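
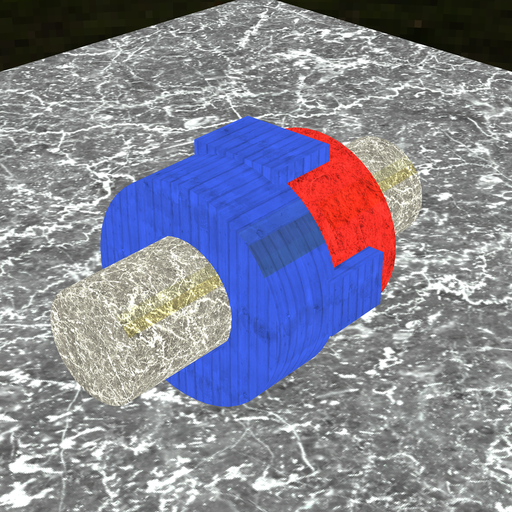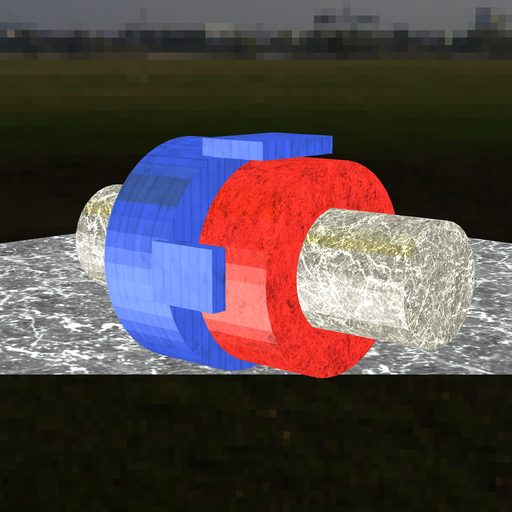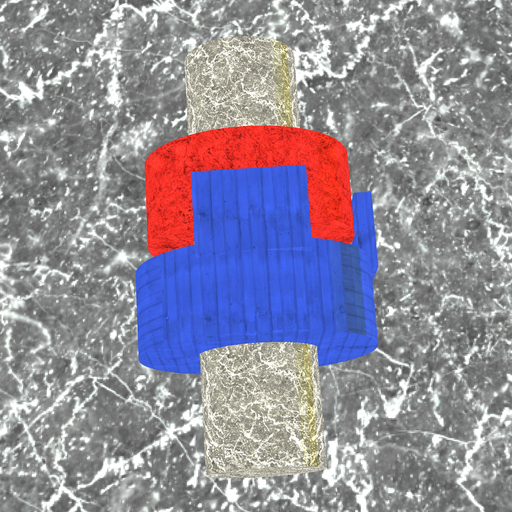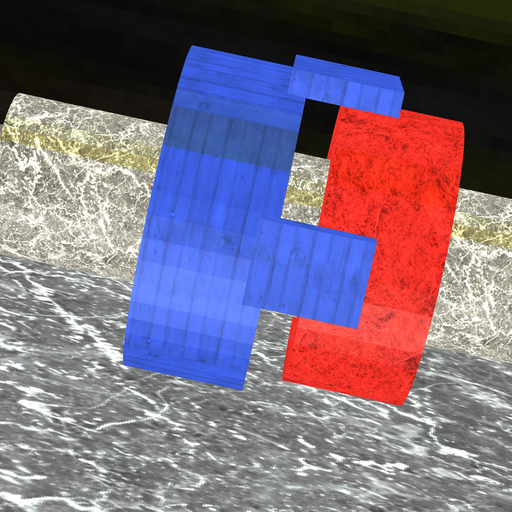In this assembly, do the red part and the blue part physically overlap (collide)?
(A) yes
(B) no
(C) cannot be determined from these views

(B) no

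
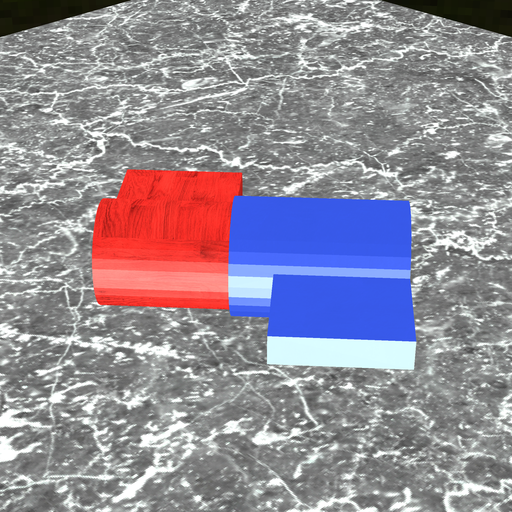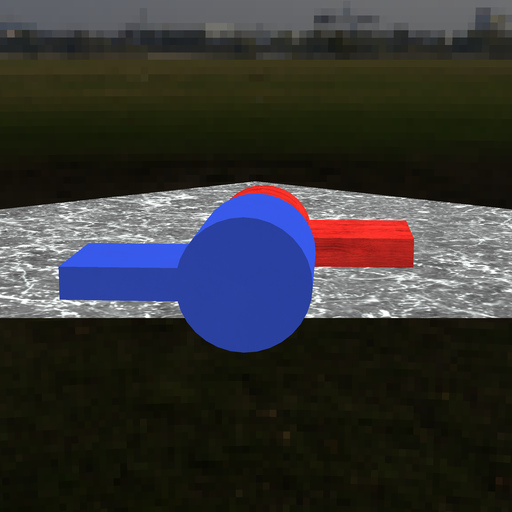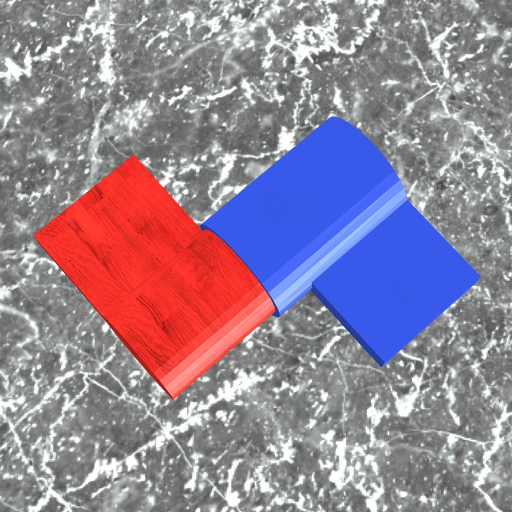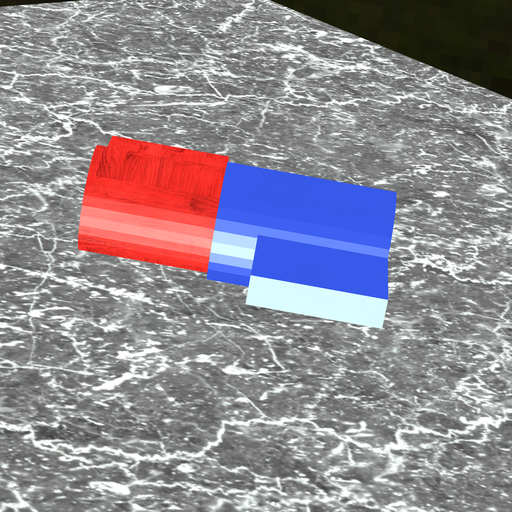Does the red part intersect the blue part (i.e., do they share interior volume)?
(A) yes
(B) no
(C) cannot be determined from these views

(A) yes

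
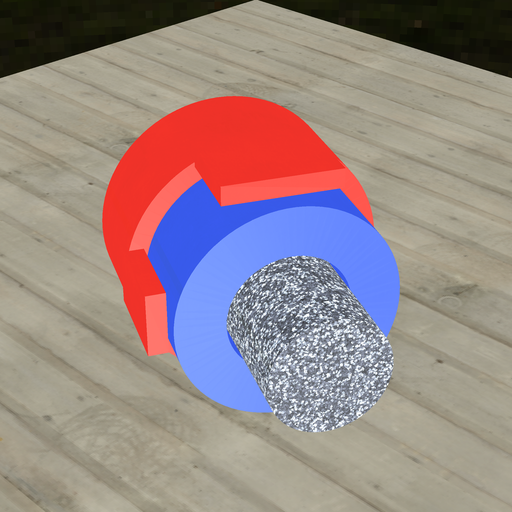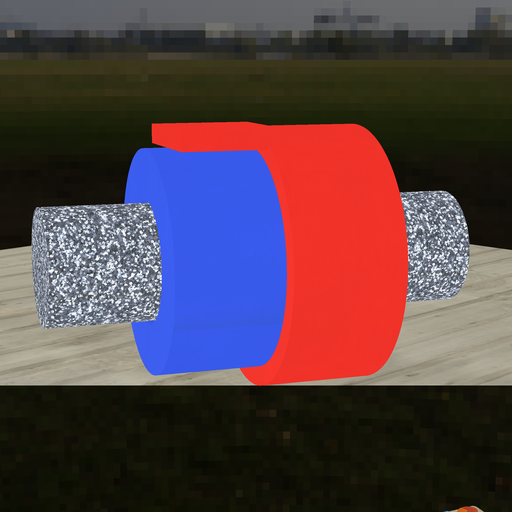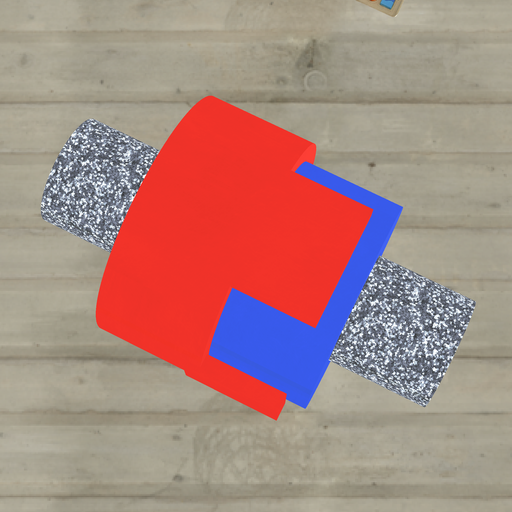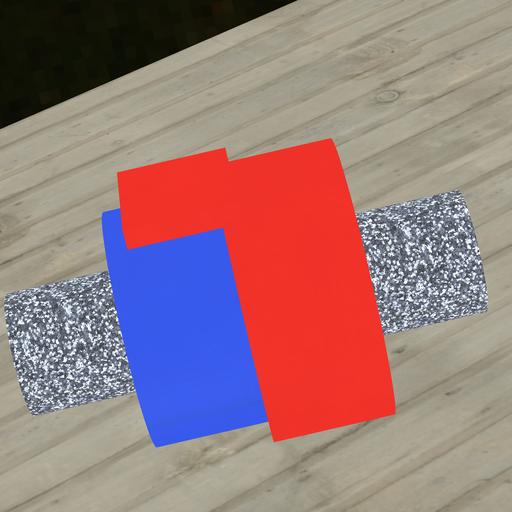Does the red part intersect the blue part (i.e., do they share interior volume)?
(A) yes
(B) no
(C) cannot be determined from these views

(A) yes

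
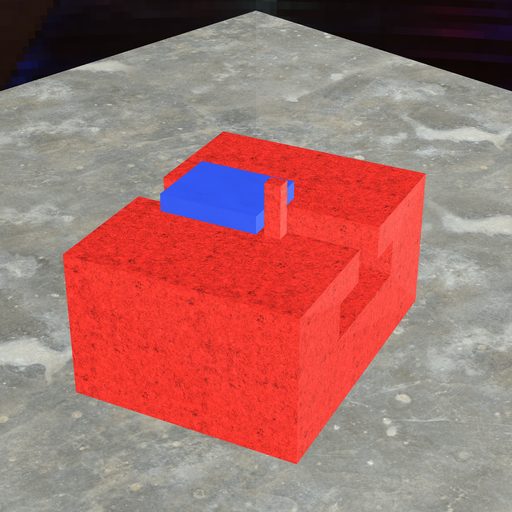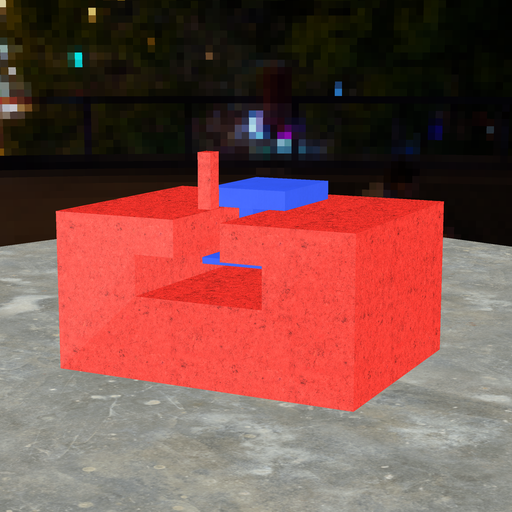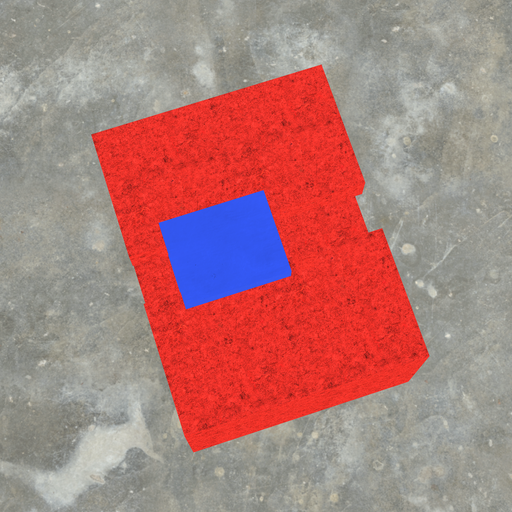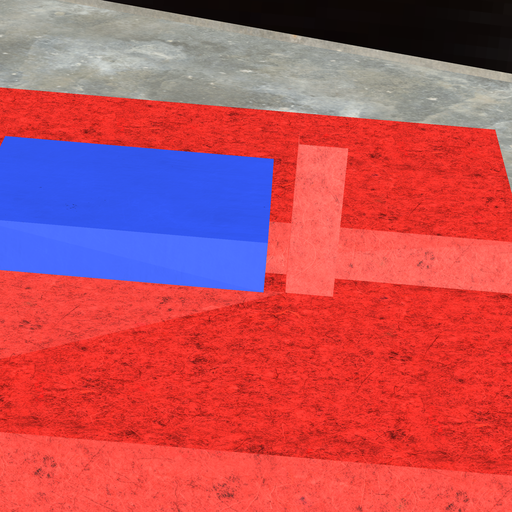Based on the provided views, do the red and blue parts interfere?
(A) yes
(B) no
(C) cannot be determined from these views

(B) no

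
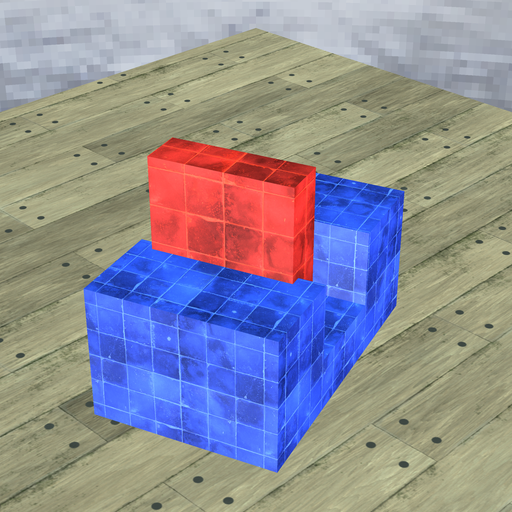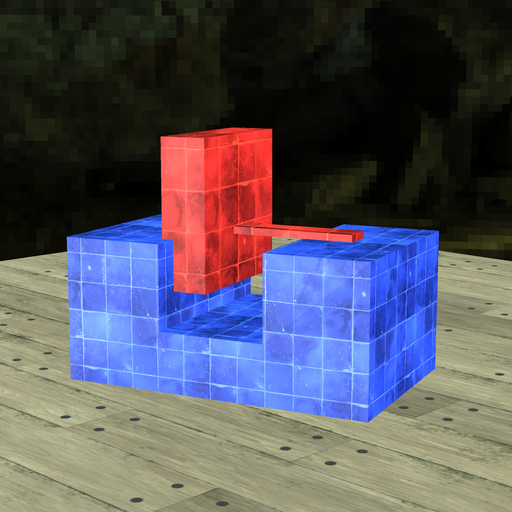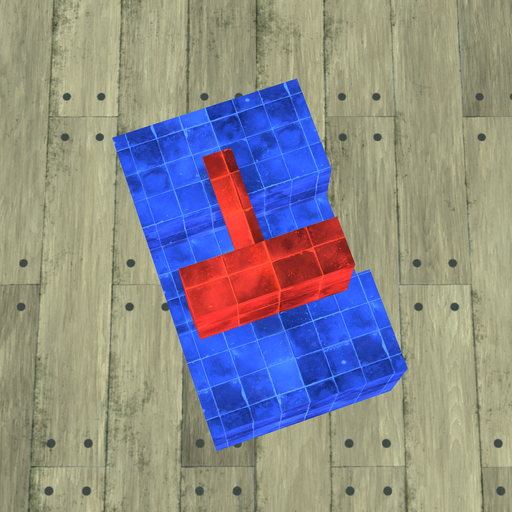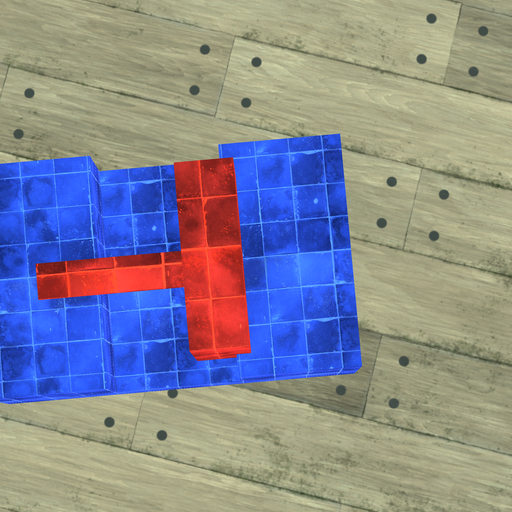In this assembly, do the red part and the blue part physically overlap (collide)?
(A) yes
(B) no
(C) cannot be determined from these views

(A) yes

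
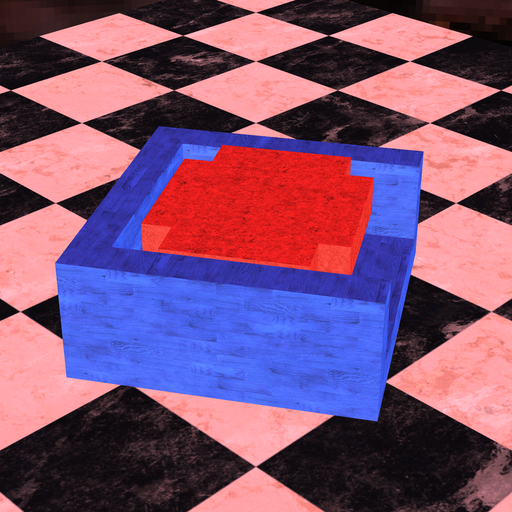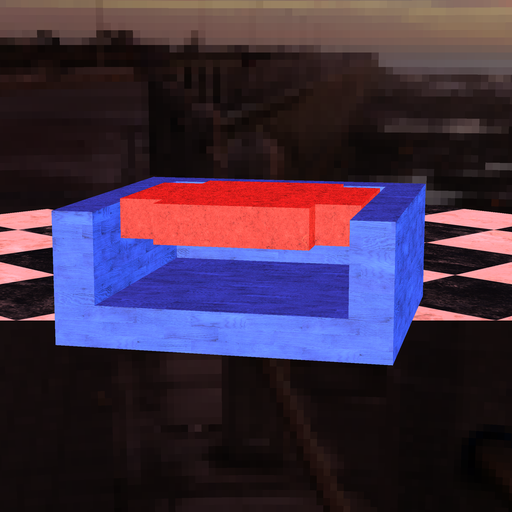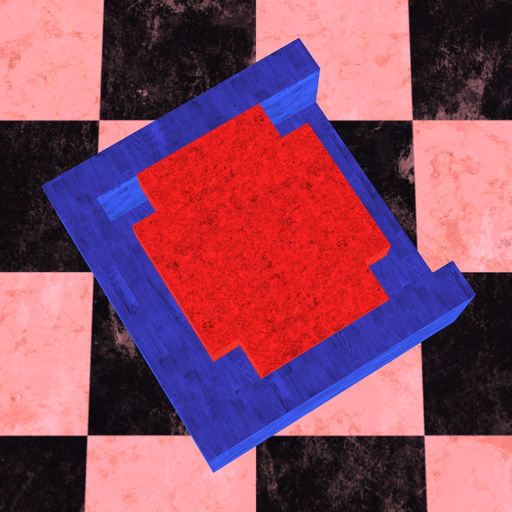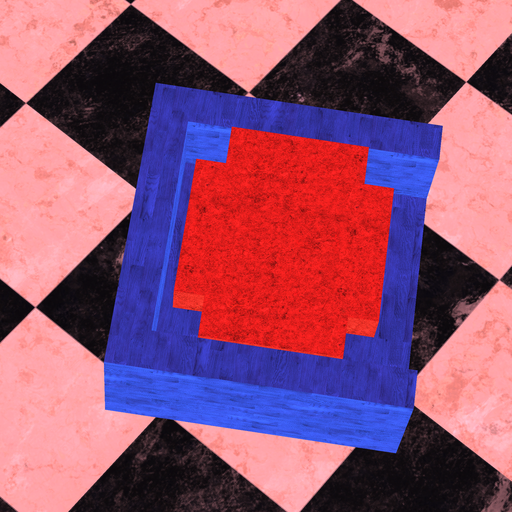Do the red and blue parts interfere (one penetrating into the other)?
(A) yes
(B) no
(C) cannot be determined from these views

(B) no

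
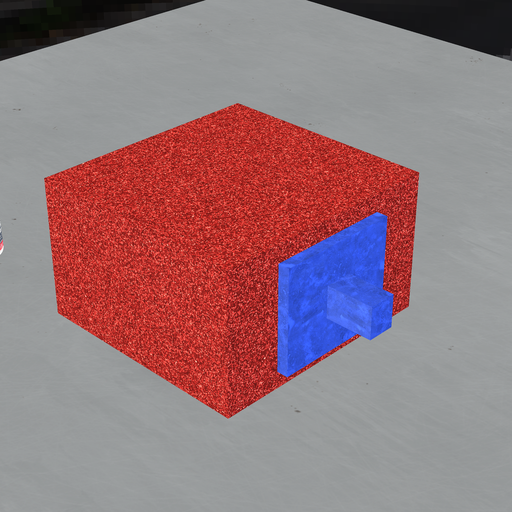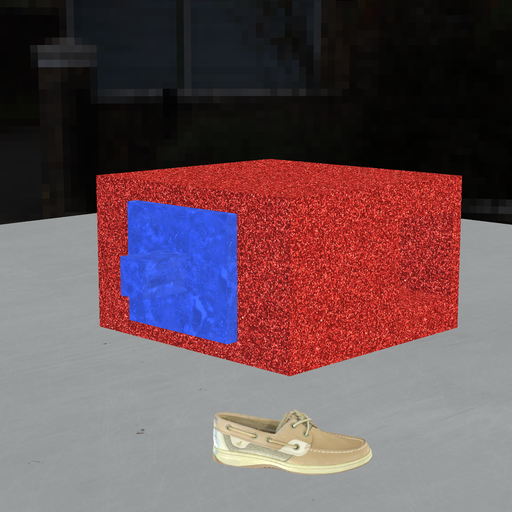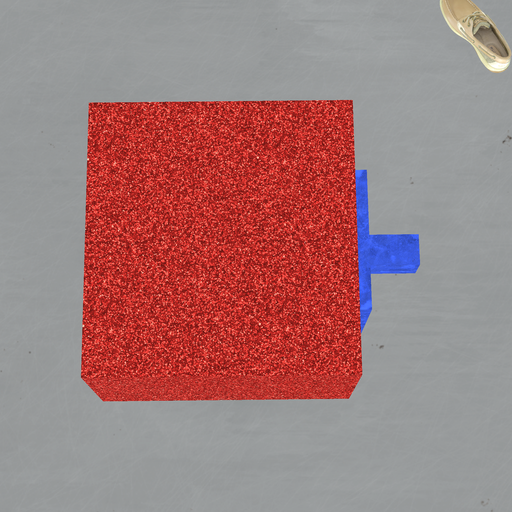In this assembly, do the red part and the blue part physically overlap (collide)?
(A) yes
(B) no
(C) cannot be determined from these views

(C) cannot be determined from these views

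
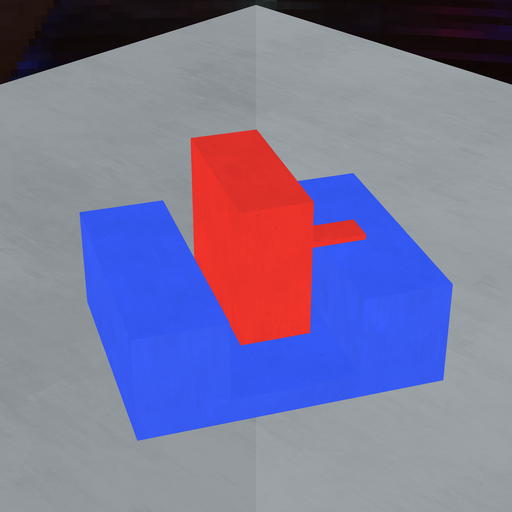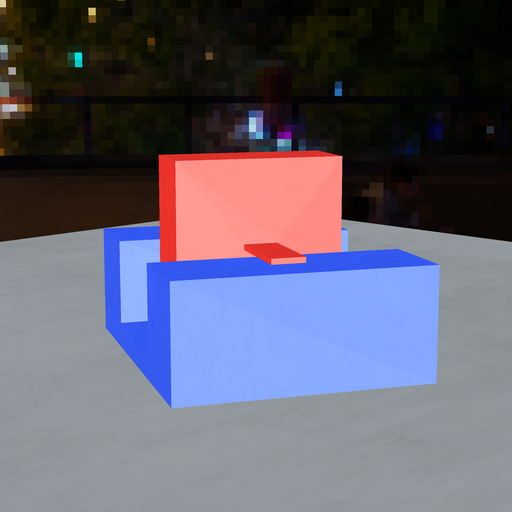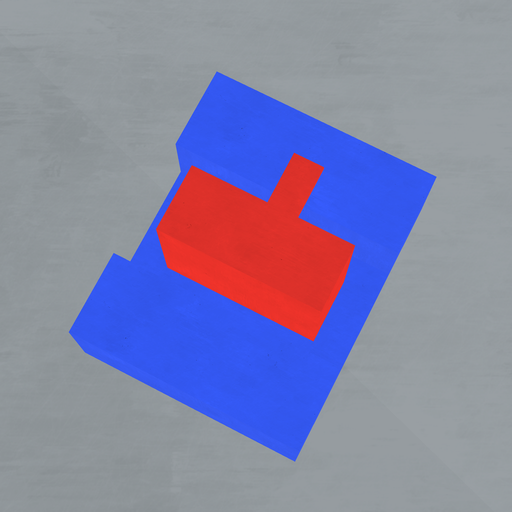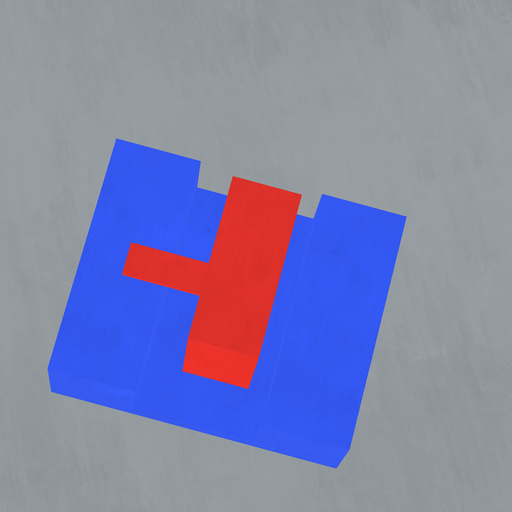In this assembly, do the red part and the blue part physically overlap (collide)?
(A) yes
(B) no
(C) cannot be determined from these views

(B) no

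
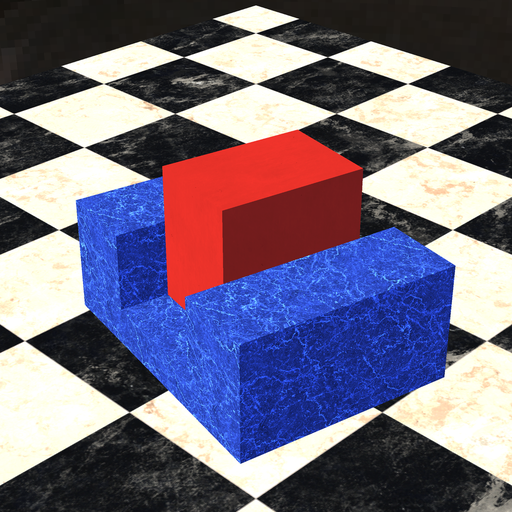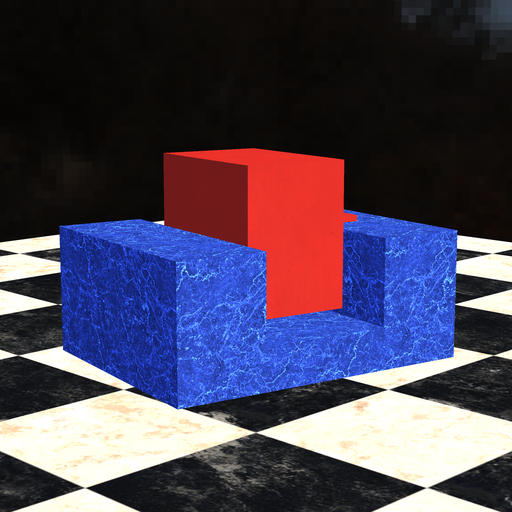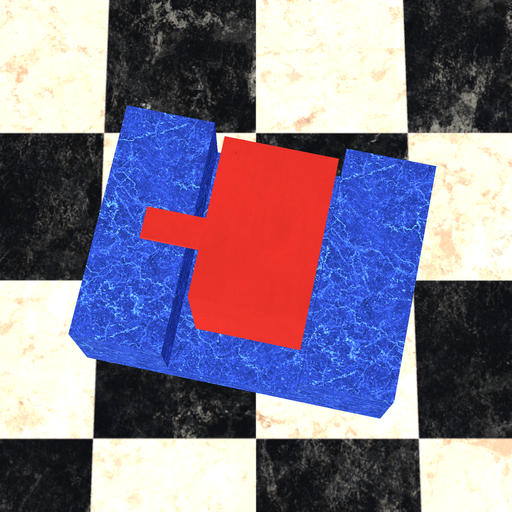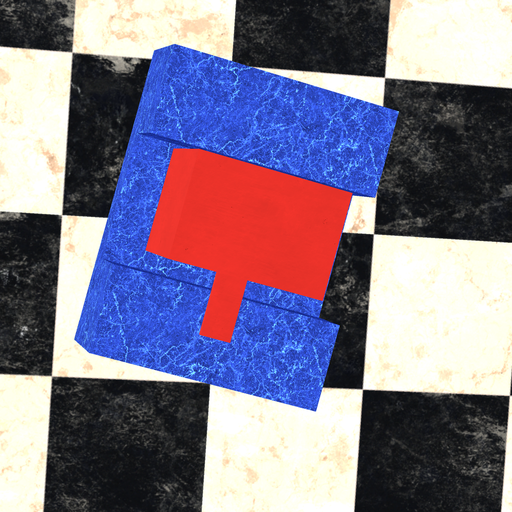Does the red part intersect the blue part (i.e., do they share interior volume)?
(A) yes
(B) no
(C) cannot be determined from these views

(B) no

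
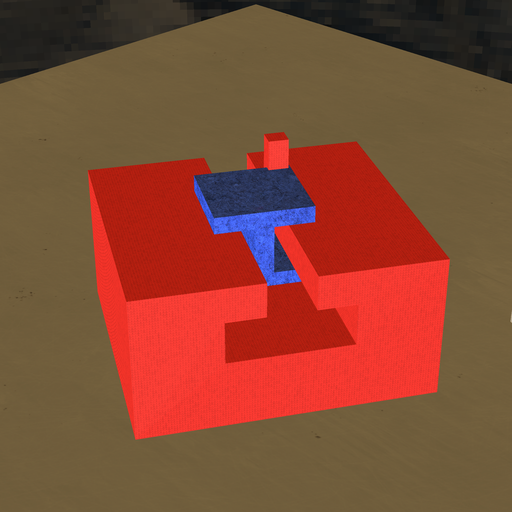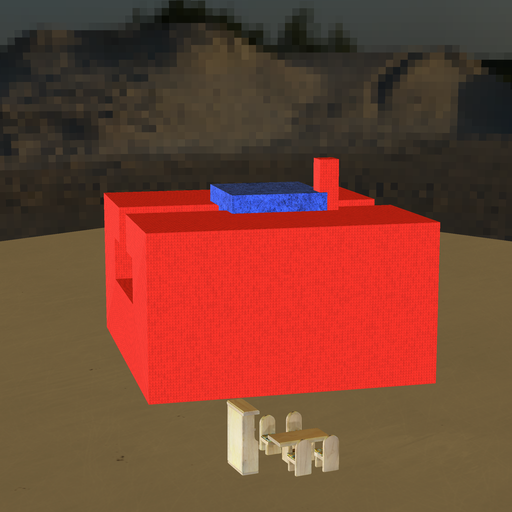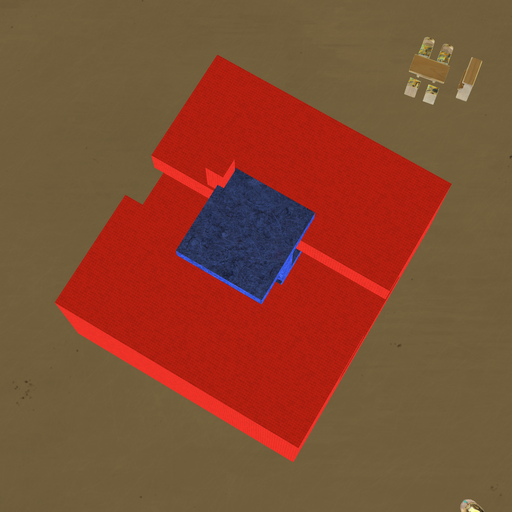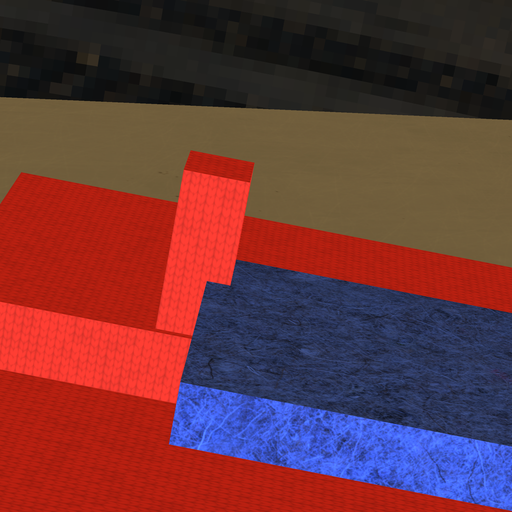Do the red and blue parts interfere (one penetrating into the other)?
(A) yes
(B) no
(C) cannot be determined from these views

(A) yes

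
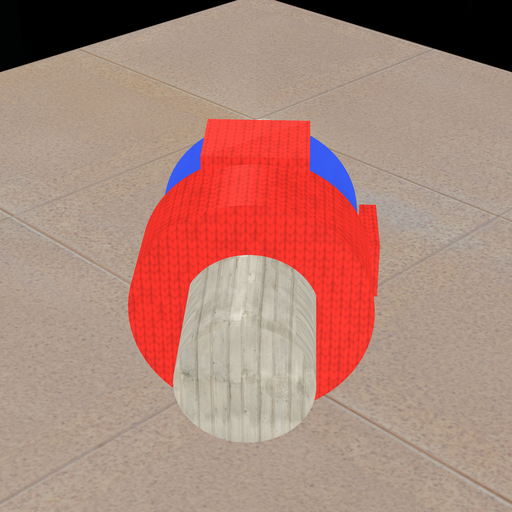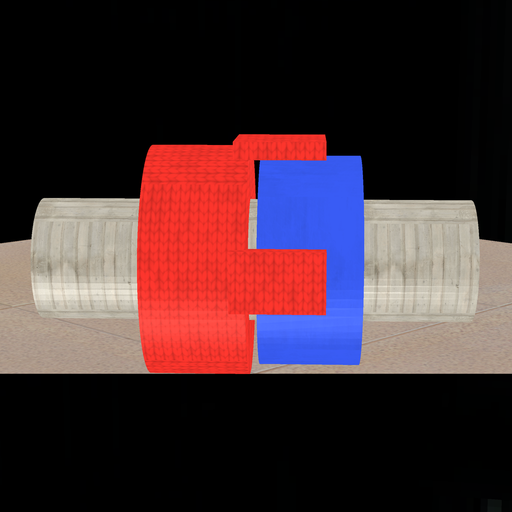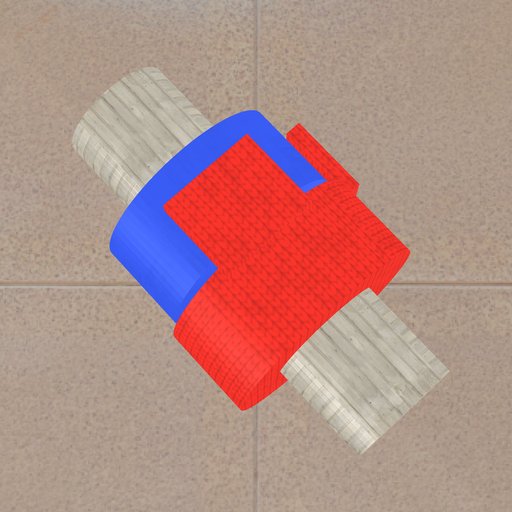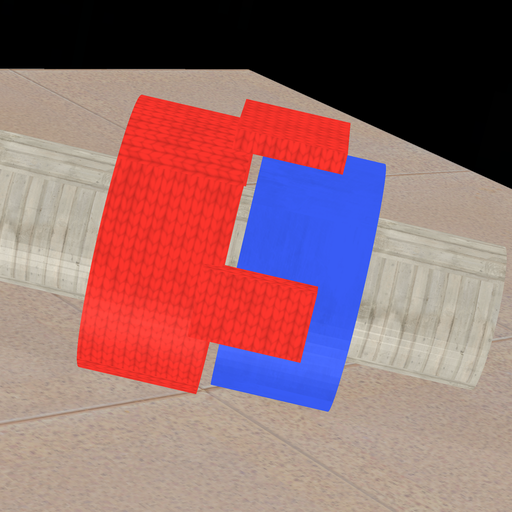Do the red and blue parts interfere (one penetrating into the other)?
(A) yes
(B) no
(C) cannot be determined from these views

(B) no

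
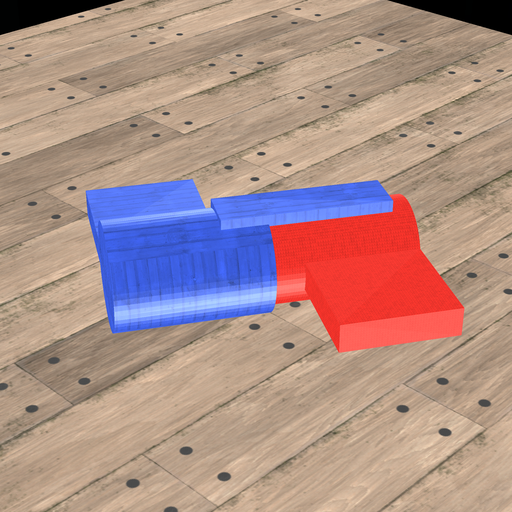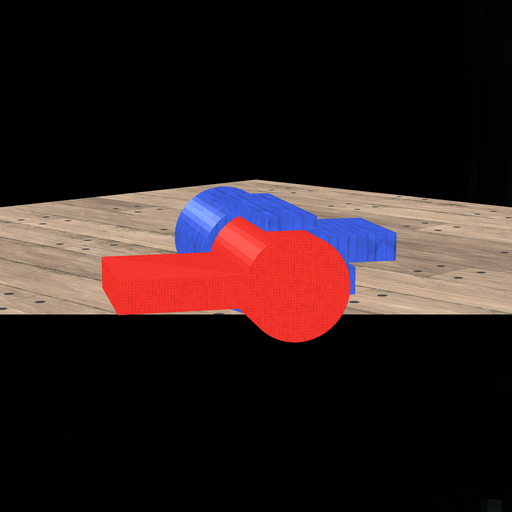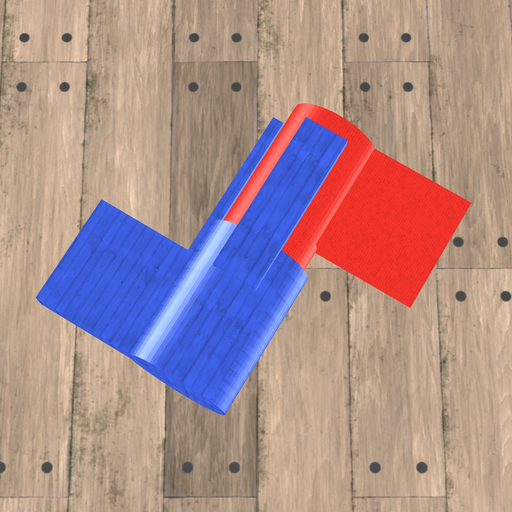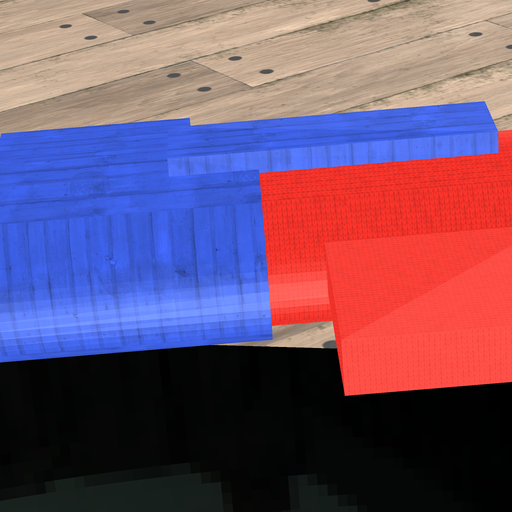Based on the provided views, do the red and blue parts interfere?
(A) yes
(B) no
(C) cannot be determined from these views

(A) yes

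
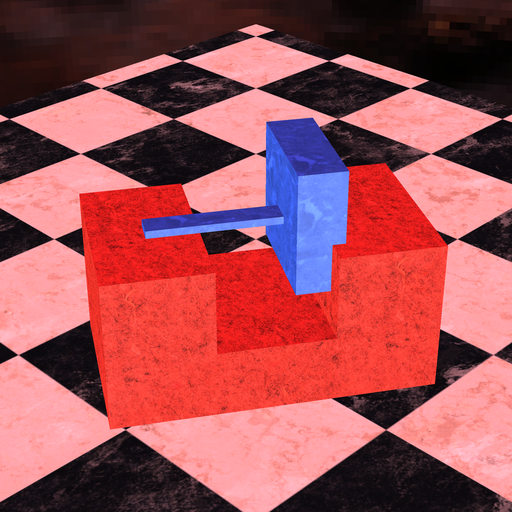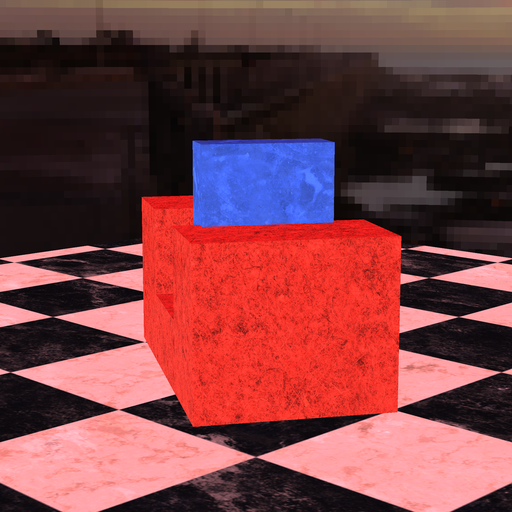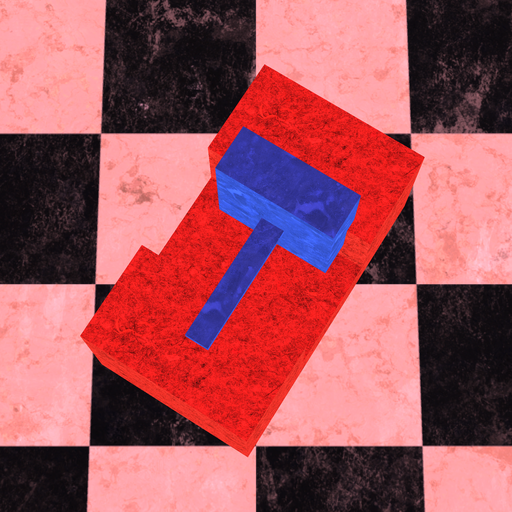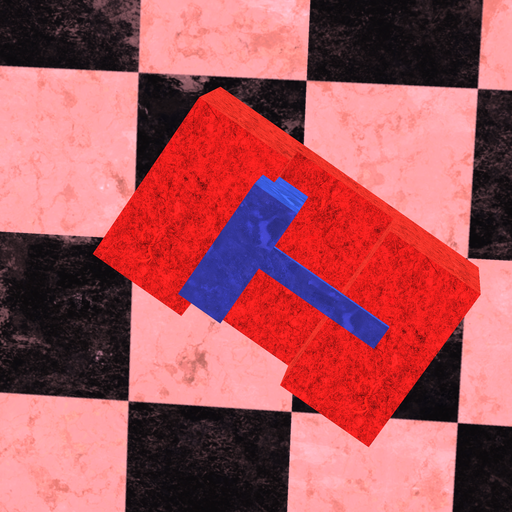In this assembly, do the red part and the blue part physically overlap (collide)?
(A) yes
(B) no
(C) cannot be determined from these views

(A) yes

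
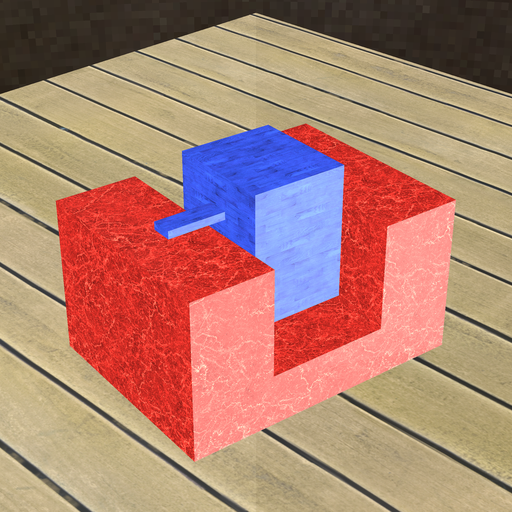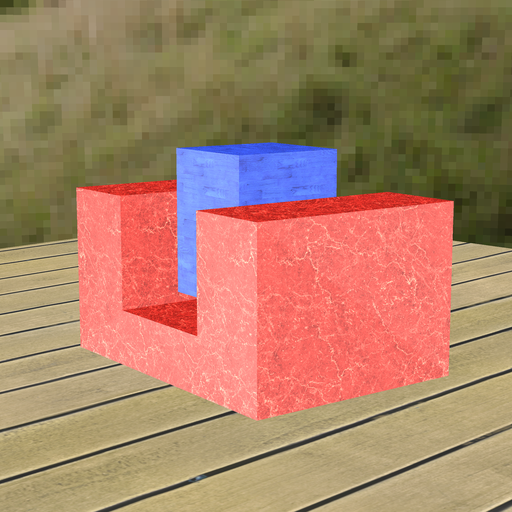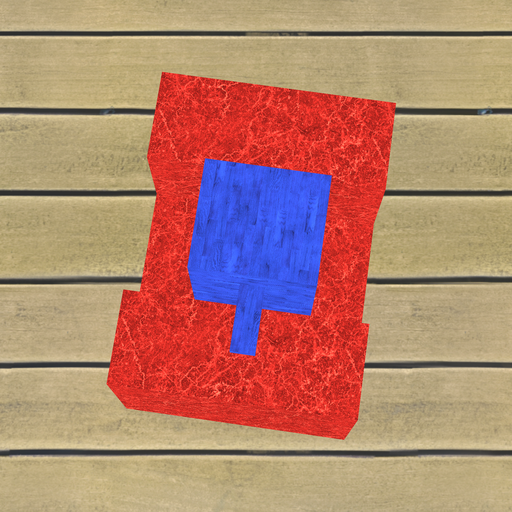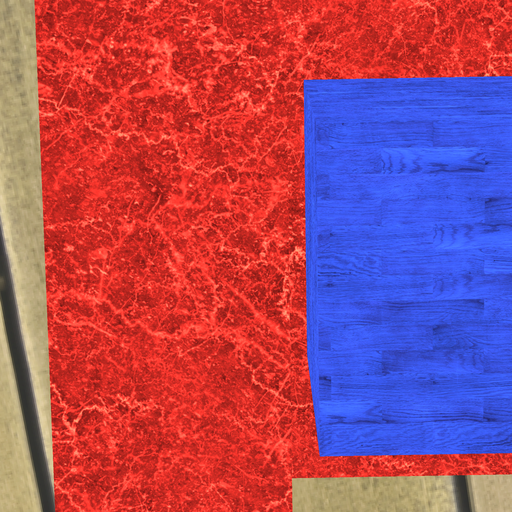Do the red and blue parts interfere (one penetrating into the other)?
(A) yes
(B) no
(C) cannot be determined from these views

(B) no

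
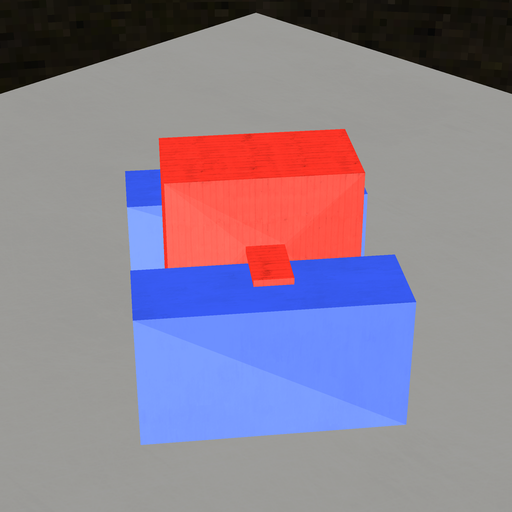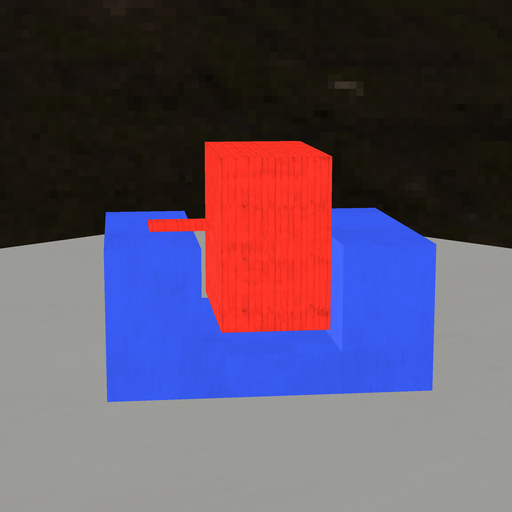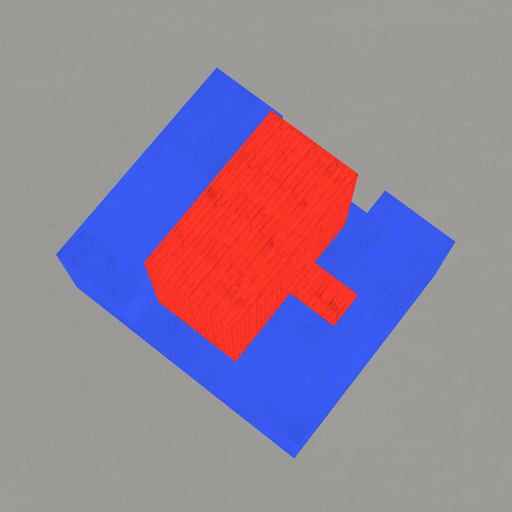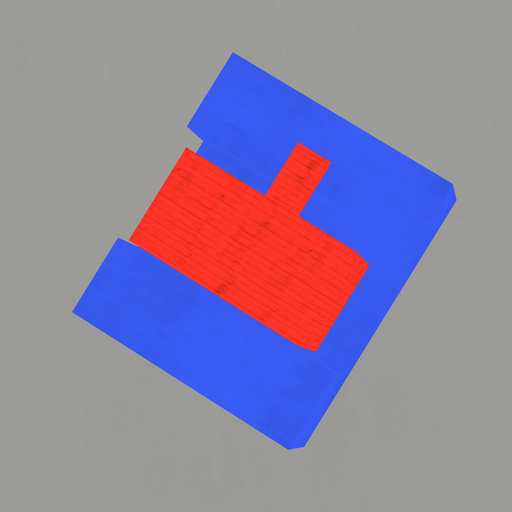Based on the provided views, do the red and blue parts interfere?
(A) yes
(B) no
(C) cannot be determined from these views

(B) no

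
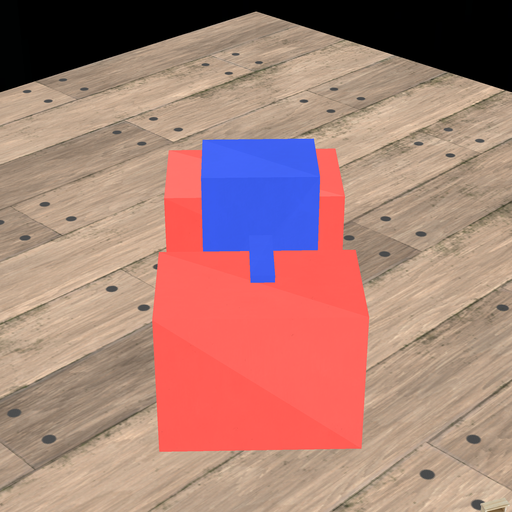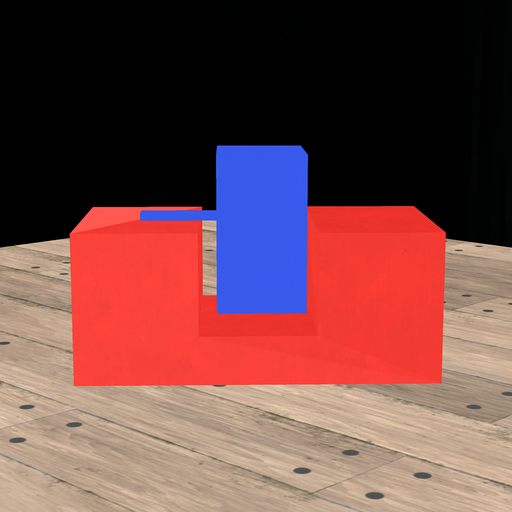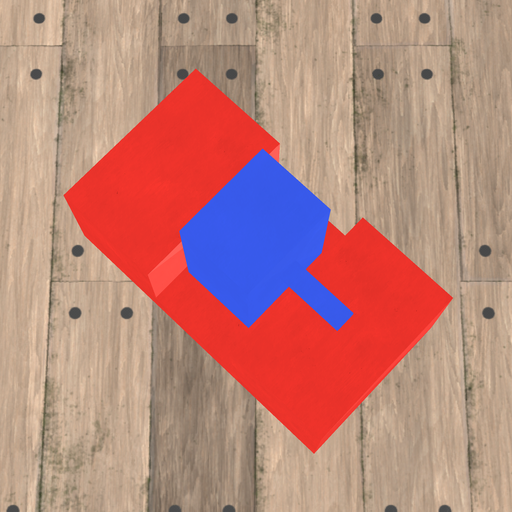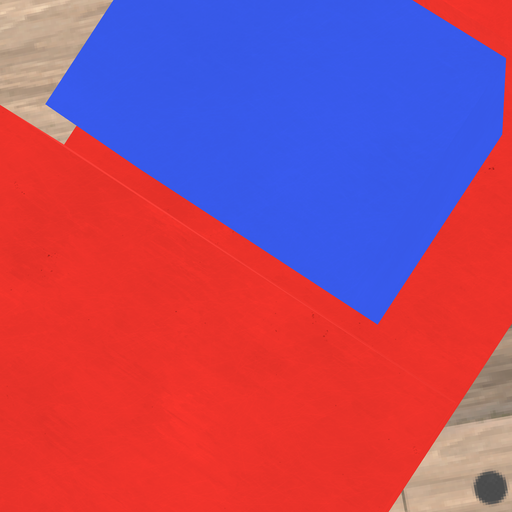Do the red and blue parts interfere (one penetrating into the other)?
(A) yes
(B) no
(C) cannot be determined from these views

(B) no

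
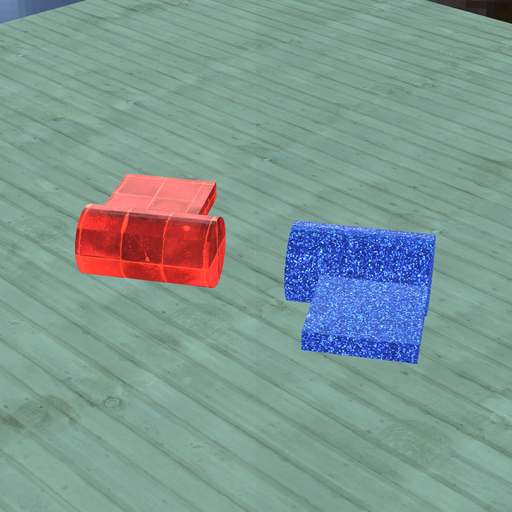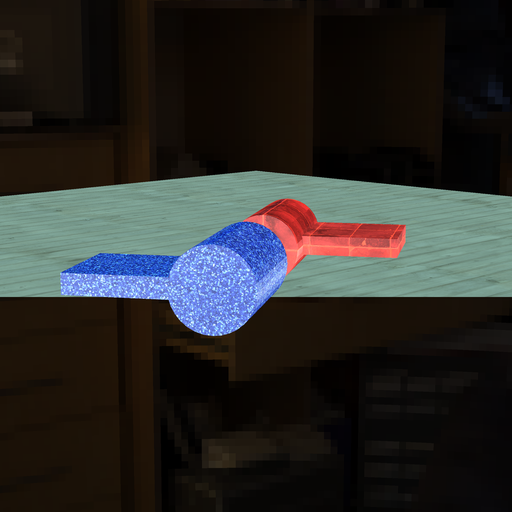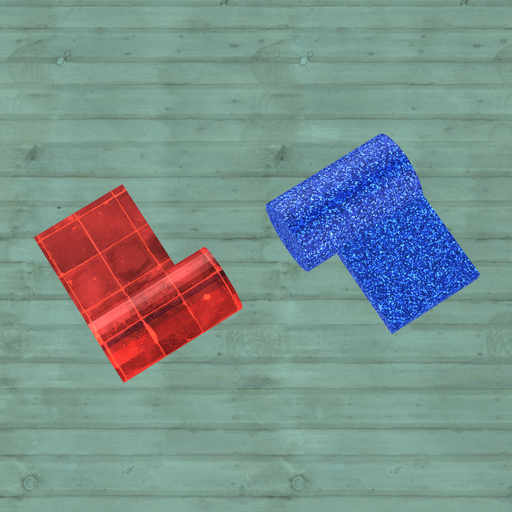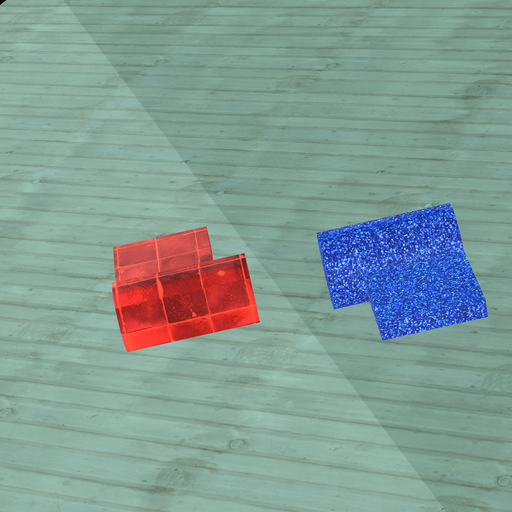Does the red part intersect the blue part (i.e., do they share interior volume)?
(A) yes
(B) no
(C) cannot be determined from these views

(B) no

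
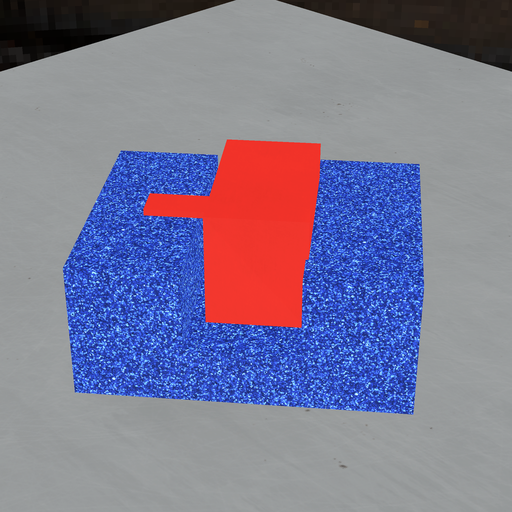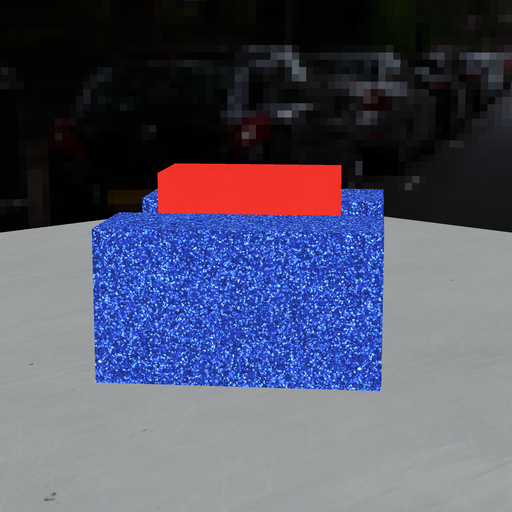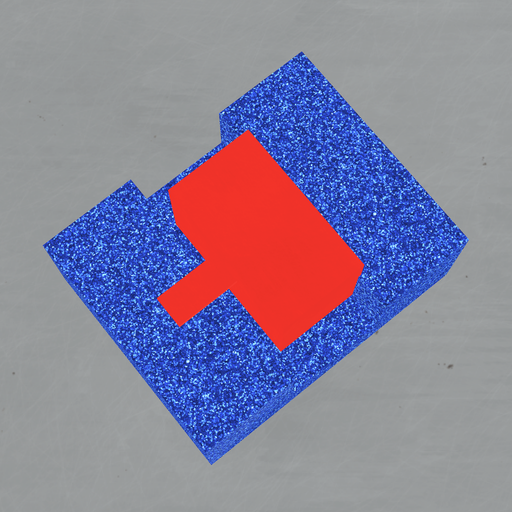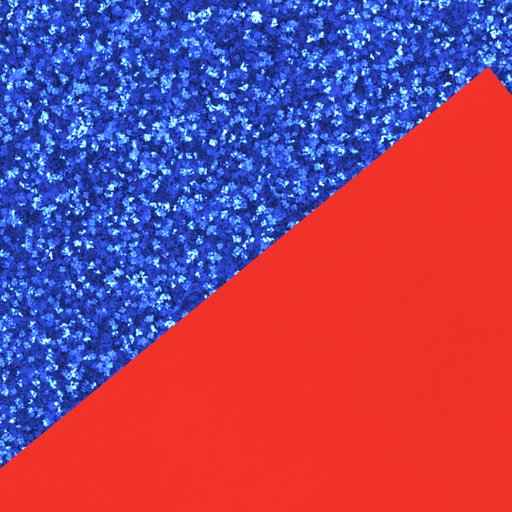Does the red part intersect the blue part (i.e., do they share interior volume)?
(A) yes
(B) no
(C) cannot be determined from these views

(A) yes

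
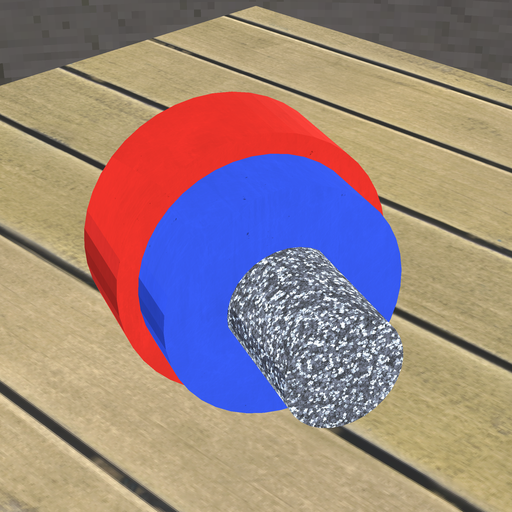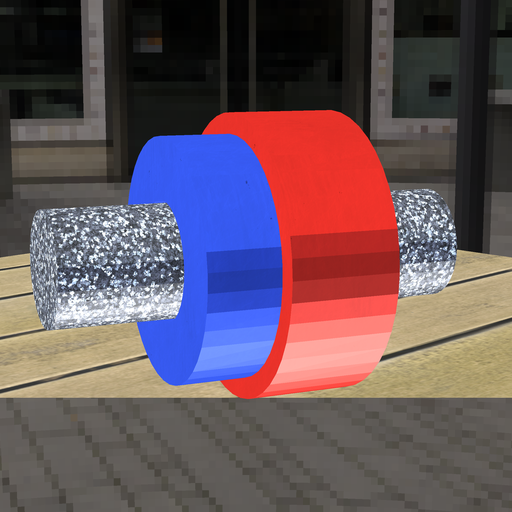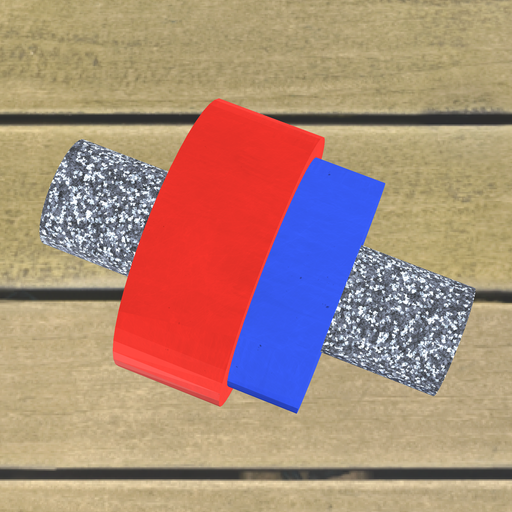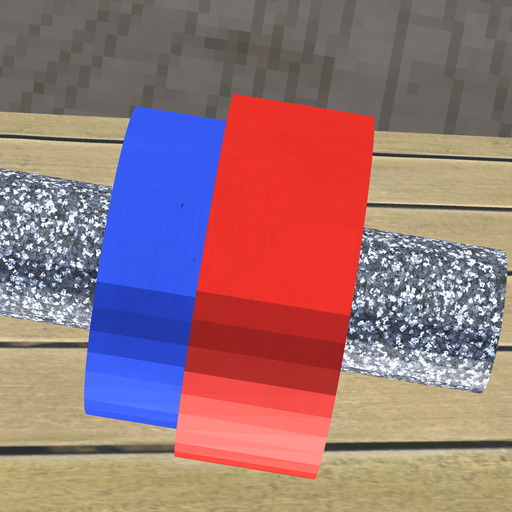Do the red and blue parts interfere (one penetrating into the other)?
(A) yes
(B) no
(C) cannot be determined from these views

(A) yes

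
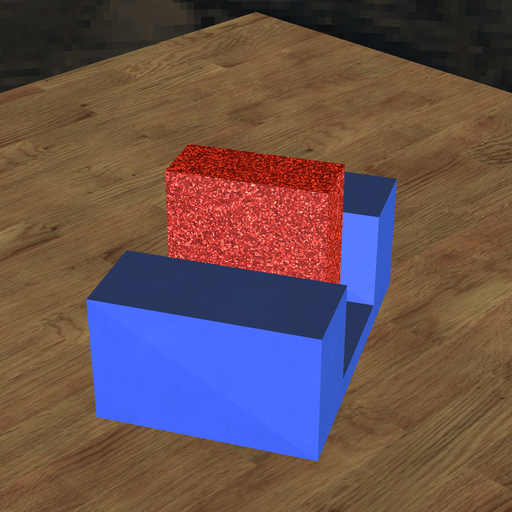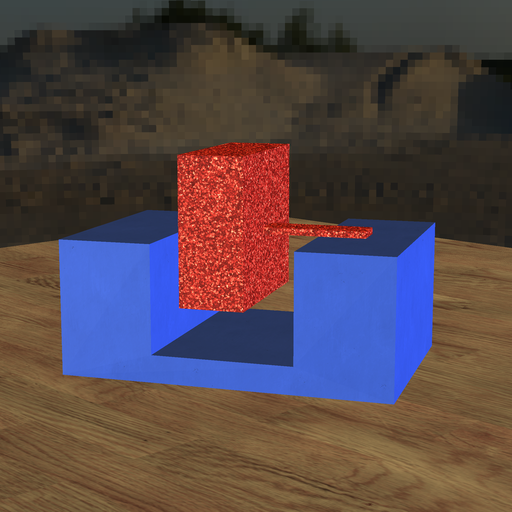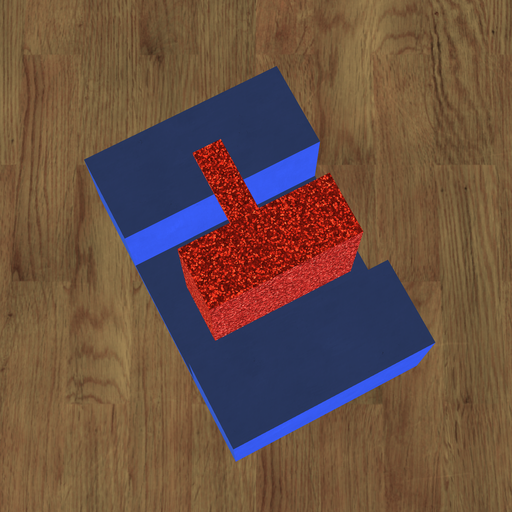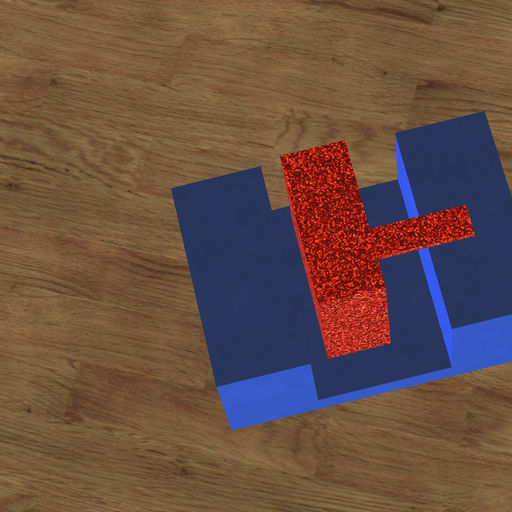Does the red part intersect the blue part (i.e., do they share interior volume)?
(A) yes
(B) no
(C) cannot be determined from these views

(B) no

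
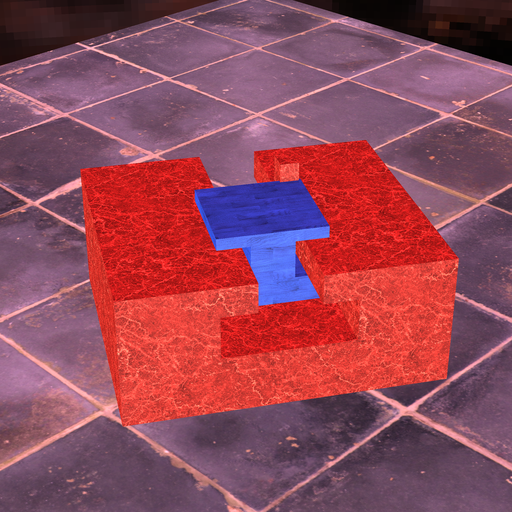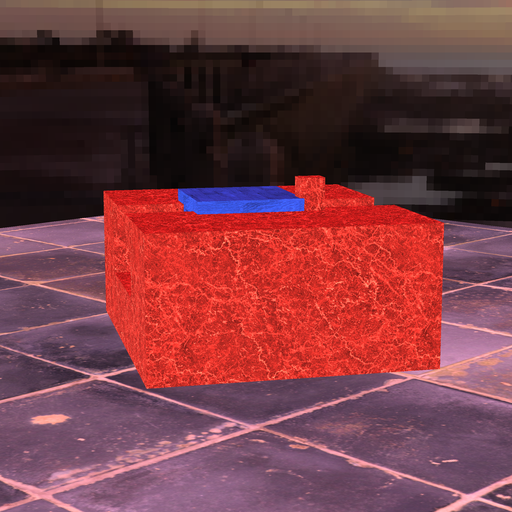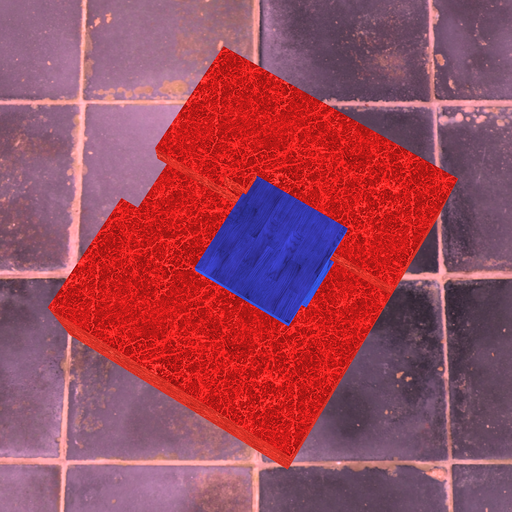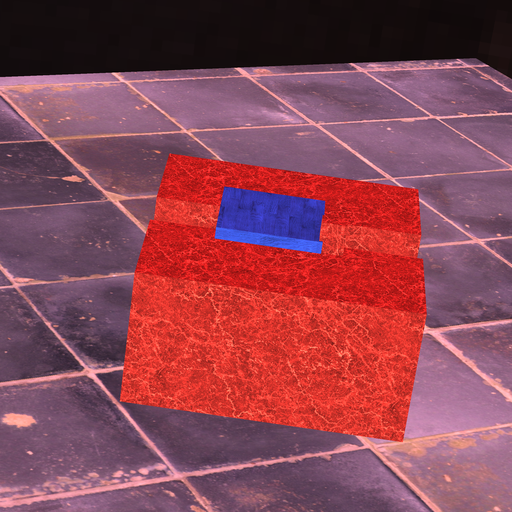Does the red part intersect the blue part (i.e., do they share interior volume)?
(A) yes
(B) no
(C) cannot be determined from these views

(A) yes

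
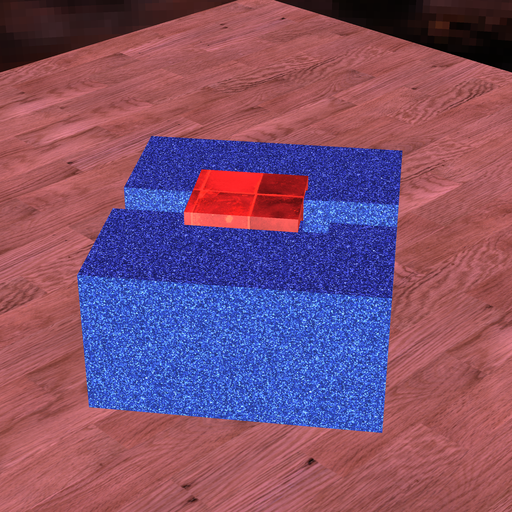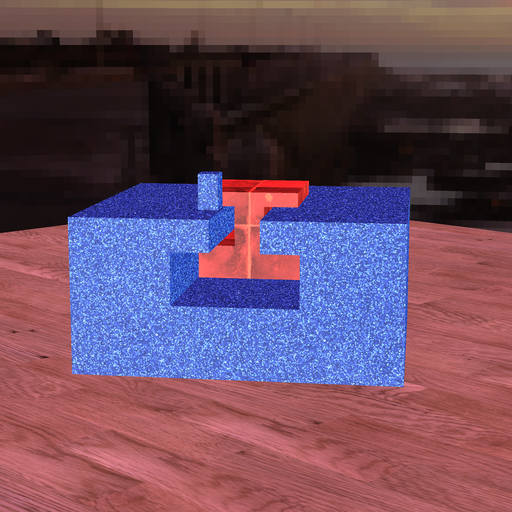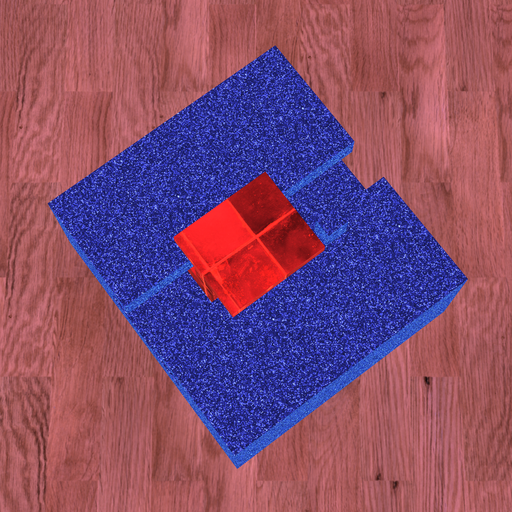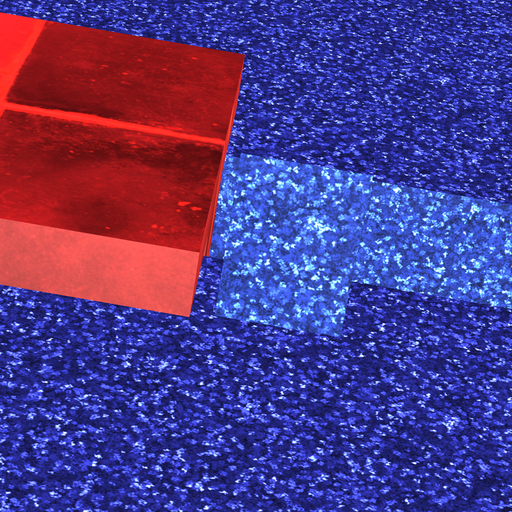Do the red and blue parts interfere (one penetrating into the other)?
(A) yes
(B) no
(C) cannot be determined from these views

(B) no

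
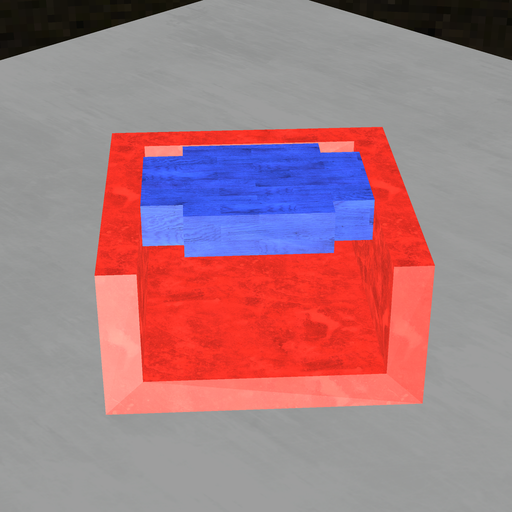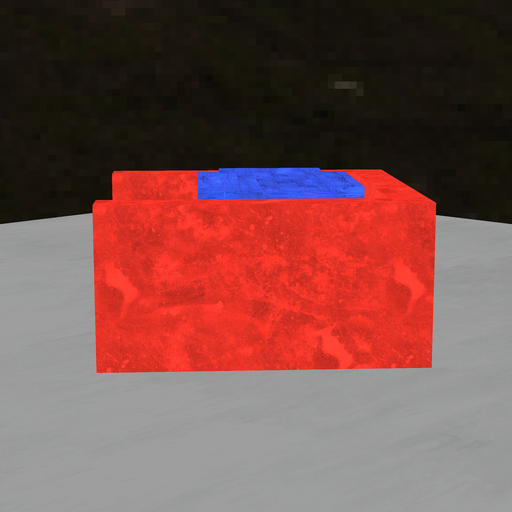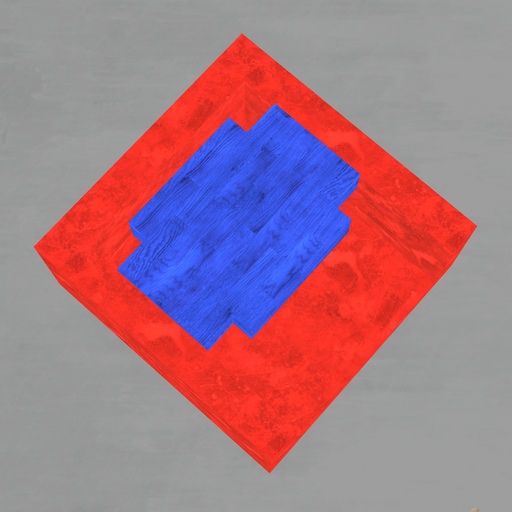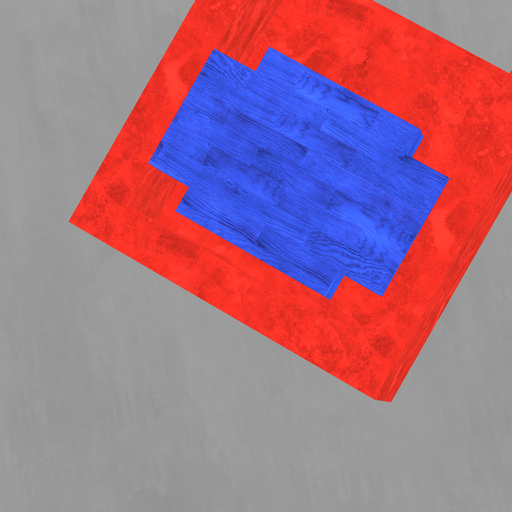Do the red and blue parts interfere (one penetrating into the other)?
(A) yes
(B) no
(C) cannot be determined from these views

(B) no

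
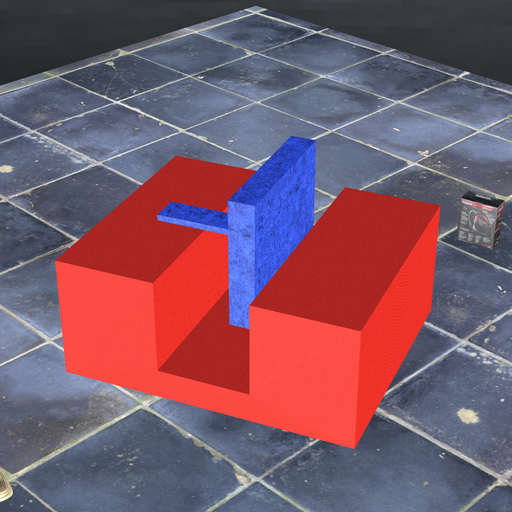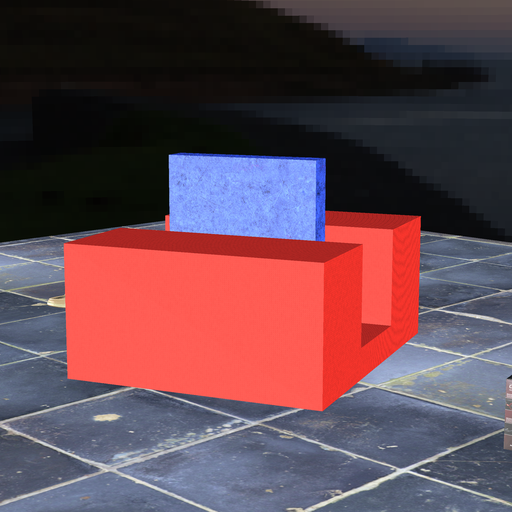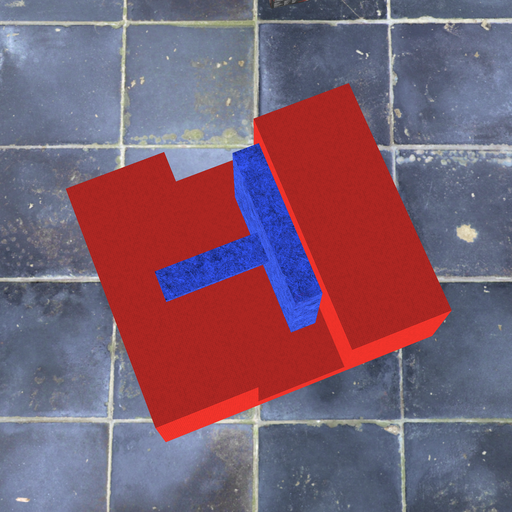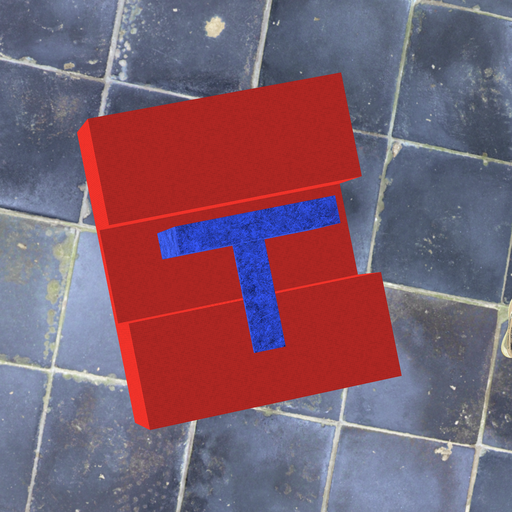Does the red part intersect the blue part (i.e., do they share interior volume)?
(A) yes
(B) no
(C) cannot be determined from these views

(B) no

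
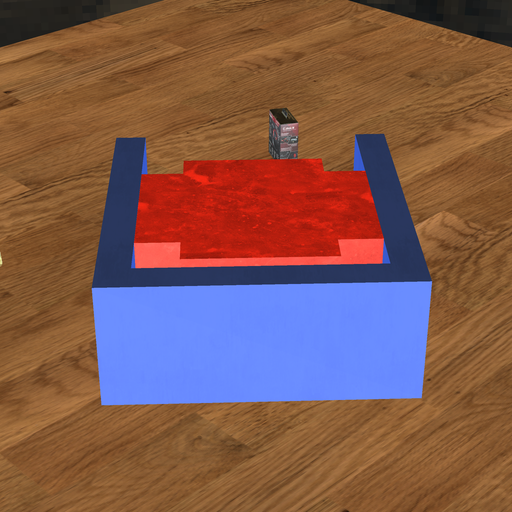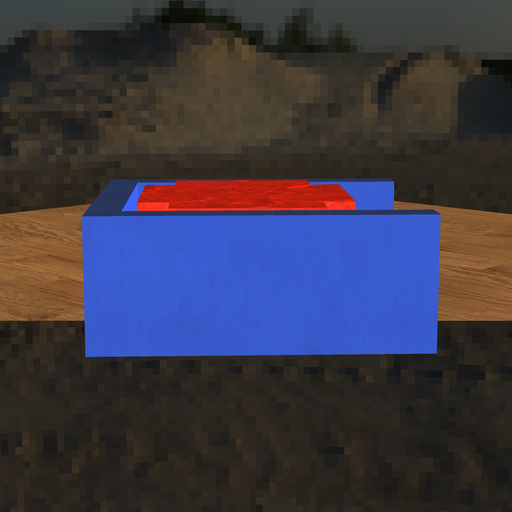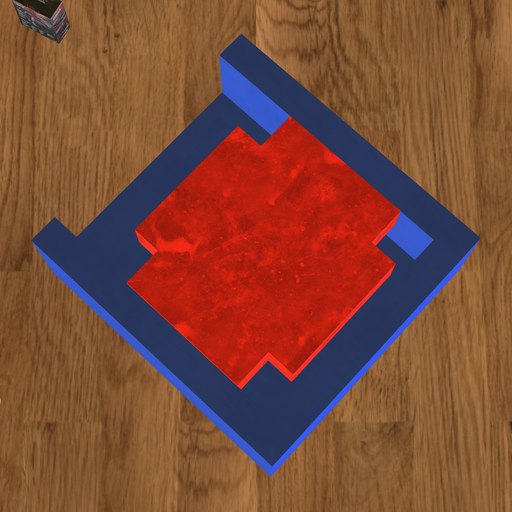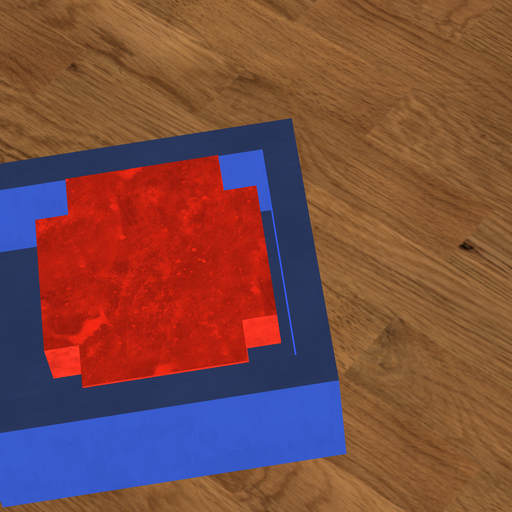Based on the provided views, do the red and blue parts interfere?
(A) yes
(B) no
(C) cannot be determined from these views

(B) no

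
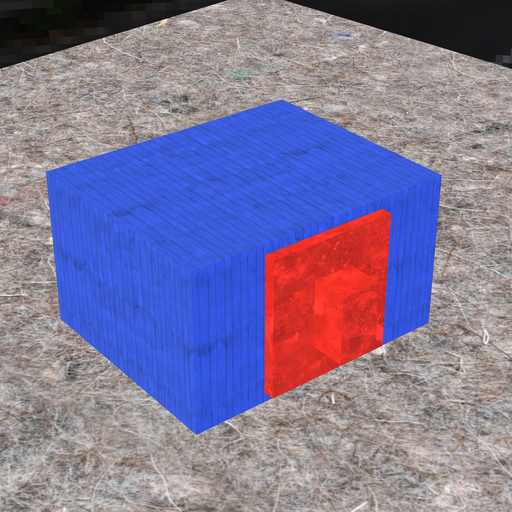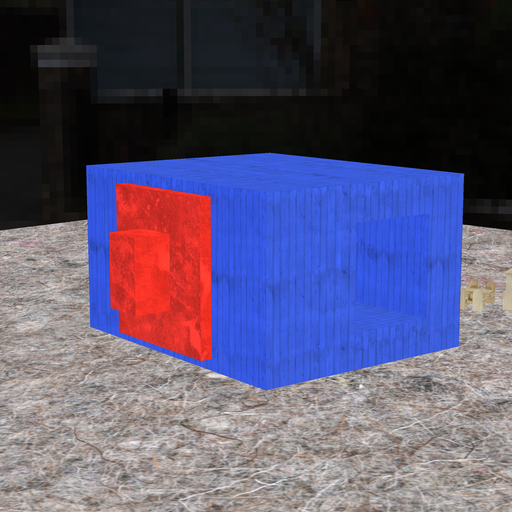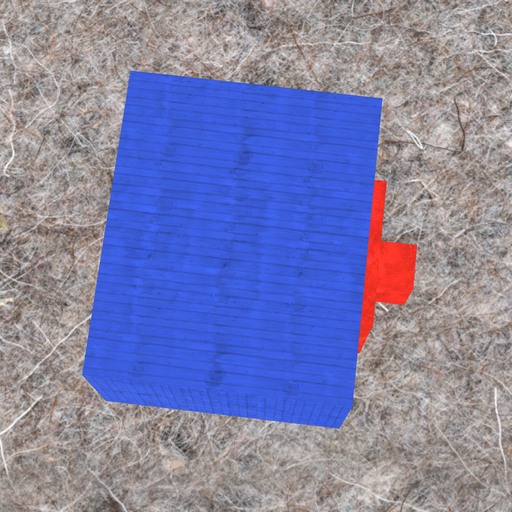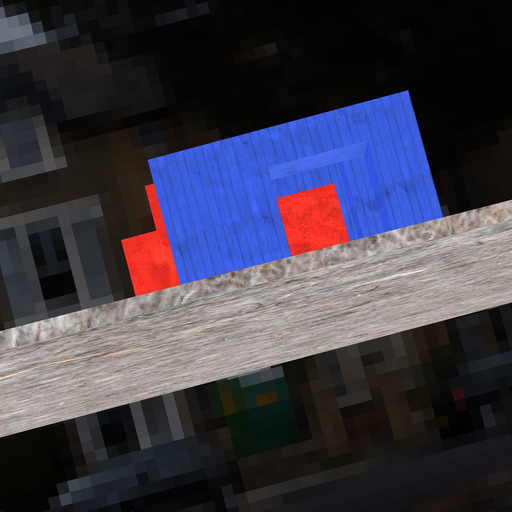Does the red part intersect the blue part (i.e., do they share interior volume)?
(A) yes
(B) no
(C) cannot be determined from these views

(B) no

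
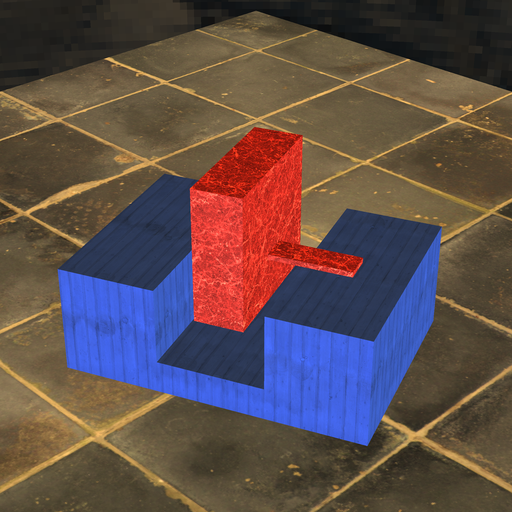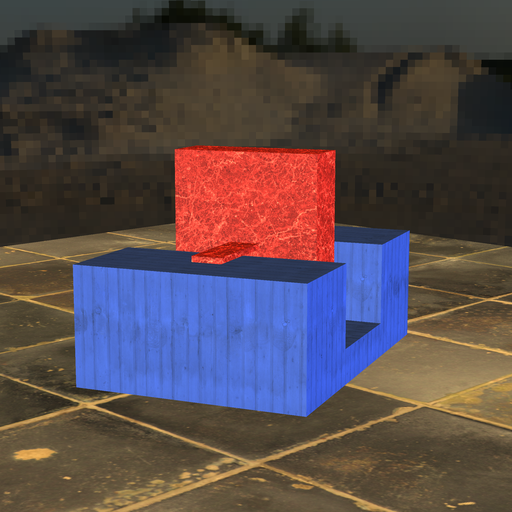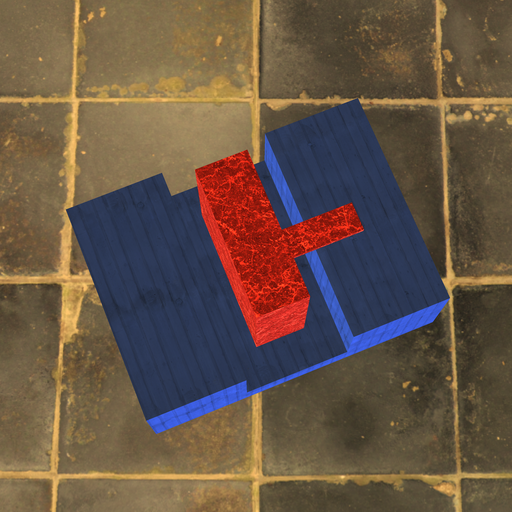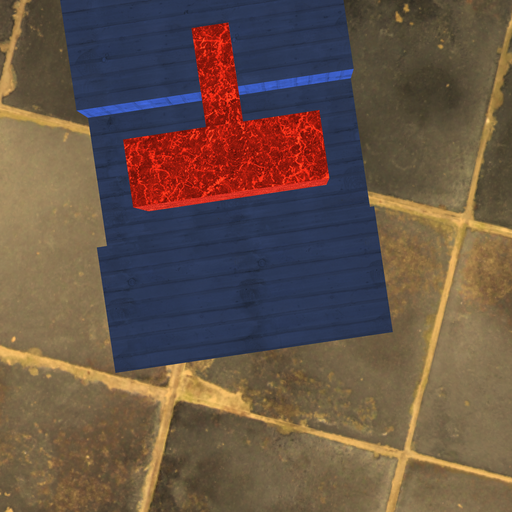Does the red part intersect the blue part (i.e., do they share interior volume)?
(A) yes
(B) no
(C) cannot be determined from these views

(B) no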